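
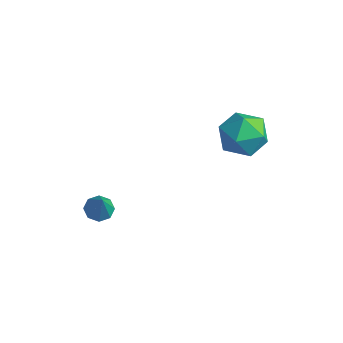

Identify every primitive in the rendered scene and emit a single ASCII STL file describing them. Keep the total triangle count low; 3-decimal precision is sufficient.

solid 
facet normal -0.436 0.217 -0.874
outer loop
vertex -2.08 -3.204 -4.157
vertex -2.525 -2.833 -3.843
vertex -1.933 -2.723 -4.111
endloop
endfacet
facet normal 0.952 -0.279 -0.123
outer loop
vertex -2.08 -3.204 -4.157
vertex -1.933 -2.723 -4.111
vertex -1.855 -3.167 -2.497
endloop
endfacet
facet normal -0.436 0.218 -0.873
outer loop
vertex -1.933 -2.723 -4.111
vertex -2.525 -2.833 -3.843
vertex -2.133 -2.306 -3.907
endloop
endfacet
facet normal 0.912 0.405 0.067
outer loop
vertex -1.933 -2.723 -4.111
vertex -2.133 -2.306 -3.907
vertex -1.855 -3.167 -2.497
endloop
endfacet
facet normal -0.435 0.218 -0.874
outer loop
vertex -2.133 -2.306 -3.907
vertex -2.525 -2.833 -3.843
vertex -2.563 -2.198 -3.666
endloop
endfacet
facet normal 0.430 0.806 0.407
outer loop
vertex -2.133 -2.306 -3.907
vertex -2.563 -2.198 -3.666
vertex -1.855 -3.167 -2.497
endloop
endfacet
facet normal -0.436 0.217 -0.873
outer loop
vertex -2.563 -2.198 -3.666
vertex -2.525 -2.833 -3.843
vertex -2.971 -2.462 -3.528
endloop
endfacet
facet normal -0.209 0.687 0.696
outer loop
vertex -2.563 -2.198 -3.666
vertex -2.971 -2.462 -3.528
vertex -1.855 -3.167 -2.497
endloop
endfacet
facet normal -0.436 0.217 -0.873
outer loop
vertex -2.971 -2.462 -3.528
vertex -2.525 -2.833 -3.843
vertex -3.118 -2.943 -3.574
endloop
endfacet
facet normal -0.632 0.120 0.766
outer loop
vertex -2.971 -2.462 -3.528
vertex -3.118 -2.943 -3.574
vertex -1.855 -3.167 -2.497
endloop
endfacet
facet normal -0.436 0.218 -0.873
outer loop
vertex -3.118 -2.943 -3.574
vertex -2.525 -2.833 -3.843
vertex -2.918 -3.359 -3.778
endloop
endfacet
facet normal -0.591 -0.566 0.575
outer loop
vertex -3.118 -2.943 -3.574
vertex -2.918 -3.359 -3.778
vertex -1.855 -3.167 -2.497
endloop
endfacet
facet normal -0.435 0.217 -0.874
outer loop
vertex -2.918 -3.359 -3.778
vertex -2.525 -2.833 -3.843
vertex -2.488 -3.468 -4.019
endloop
endfacet
facet normal -0.112 -0.965 0.237
outer loop
vertex -2.918 -3.359 -3.778
vertex -2.488 -3.468 -4.019
vertex -1.855 -3.167 -2.497
endloop
endfacet
facet normal -0.436 0.217 -0.874
outer loop
vertex -2.488 -3.468 -4.019
vertex -2.525 -2.833 -3.843
vertex -2.08 -3.204 -4.157
endloop
endfacet
facet normal 0.530 -0.846 -0.053
outer loop
vertex -2.488 -3.468 -4.019
vertex -2.08 -3.204 -4.157
vertex -1.855 -3.167 -2.497
endloop
endfacet
facet normal -0.263 0.496 0.827
outer loop
vertex 1.744 2.377 2.119
vertex 0.73 1.801 2.142
vertex 1.659 1.367 2.698
endloop
endfacet
facet normal 0.445 0.417 0.793
outer loop
vertex 1.744 2.377 2.119
vertex 1.659 1.367 2.698
vertex 2.604 1.59 2.05
endloop
endfacet
facet normal 0.671 0.717 0.186
outer loop
vertex 1.744 2.377 2.119
vertex 2.604 1.59 2.05
vertex 2.258 2.162 1.093
endloop
endfacet
facet normal 0.103 0.983 -0.154
outer loop
vertex 1.744 2.377 2.119
vertex 2.258 2.162 1.093
vertex 1.1 2.292 1.15
endloop
endfacet
facet normal -0.475 0.846 0.242
outer loop
vertex 1.744 2.377 2.119
vertex 1.1 2.292 1.15
vertex 0.73 1.801 2.142
endloop
endfacet
facet normal 0.587 -0.282 0.759
outer loop
vertex 2.604 1.59 2.05
vertex 1.659 1.367 2.698
vertex 2.12 0.528 2.03
endloop
endfacet
facet normal -0.559 -0.153 0.815
outer loop
vertex 1.659 1.367 2.698
vertex 0.73 1.801 2.142
vertex 0.962 0.658 2.087
endloop
endfacet
facet normal -0.901 0.413 -0.132
outer loop
vertex 0.73 1.801 2.142
vertex 1.1 2.292 1.15
vertex 0.616 1.23 1.13
endloop
endfacet
facet normal 0.033 0.634 -0.773
outer loop
vertex 1.1 2.292 1.15
vertex 2.258 2.162 1.093
vertex 1.561 1.453 0.482
endloop
endfacet
facet normal 0.953 0.204 -0.223
outer loop
vertex 2.258 2.162 1.093
vertex 2.604 1.59 2.05
vertex 2.49 1.019 1.038
endloop
endfacet
facet normal -0.103 -0.983 0.154
outer loop
vertex 1.476 0.443 1.061
vertex 2.12 0.528 2.03
vertex 0.962 0.658 2.087
endloop
endfacet
facet normal -0.671 -0.717 -0.186
outer loop
vertex 1.476 0.443 1.061
vertex 0.962 0.658 2.087
vertex 0.616 1.23 1.13
endloop
endfacet
facet normal -0.445 -0.417 -0.793
outer loop
vertex 1.476 0.443 1.061
vertex 0.616 1.23 1.13
vertex 1.561 1.453 0.482
endloop
endfacet
facet normal 0.263 -0.496 -0.827
outer loop
vertex 1.476 0.443 1.061
vertex 1.561 1.453 0.482
vertex 2.49 1.019 1.038
endloop
endfacet
facet normal 0.475 -0.846 -0.242
outer loop
vertex 1.476 0.443 1.061
vertex 2.49 1.019 1.038
vertex 2.12 0.528 2.03
endloop
endfacet
facet normal -0.033 -0.634 0.773
outer loop
vertex 0.962 0.658 2.087
vertex 2.12 0.528 2.03
vertex 1.659 1.367 2.698
endloop
endfacet
facet normal -0.953 -0.204 0.223
outer loop
vertex 0.616 1.23 1.13
vertex 0.962 0.658 2.087
vertex 0.73 1.801 2.142
endloop
endfacet
facet normal -0.587 0.282 -0.759
outer loop
vertex 1.561 1.453 0.482
vertex 0.616 1.23 1.13
vertex 1.1 2.292 1.15
endloop
endfacet
facet normal 0.559 0.153 -0.815
outer loop
vertex 2.49 1.019 1.038
vertex 1.561 1.453 0.482
vertex 2.258 2.162 1.093
endloop
endfacet
facet normal 0.901 -0.413 0.132
outer loop
vertex 2.12 0.528 2.03
vertex 2.49 1.019 1.038
vertex 2.604 1.59 2.05
endloop
endfacet

endsolid


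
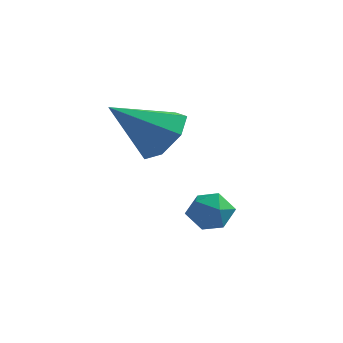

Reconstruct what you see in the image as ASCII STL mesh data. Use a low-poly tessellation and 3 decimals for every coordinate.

solid 
facet normal -0.968 0.253 0.005
outer loop
vertex -2.218 0.844 -2.262
vertex -2.378 0.228 -2.081
vertex -2.256 0.687 -1.62
endloop
endfacet
facet normal -0.557 0.813 0.166
outer loop
vertex -2.218 0.844 -2.262
vertex -2.256 0.687 -1.62
vertex -1.762 1.07 -1.838
endloop
endfacet
facet normal -0.107 0.921 -0.375
outer loop
vertex -2.218 0.844 -2.262
vertex -1.762 1.07 -1.838
vertex -1.579 0.848 -2.435
endloop
endfacet
facet normal -0.239 0.426 -0.873
outer loop
vertex -2.218 0.844 -2.262
vertex -1.579 0.848 -2.435
vertex -1.96 0.327 -2.585
endloop
endfacet
facet normal -0.771 0.013 -0.637
outer loop
vertex -2.218 0.844 -2.262
vertex -1.96 0.327 -2.585
vertex -2.378 0.228 -2.081
endloop
endfacet
facet normal -0.173 0.646 0.743
outer loop
vertex -1.762 1.07 -1.838
vertex -2.256 0.687 -1.62
vertex -1.64 0.593 -1.395
endloop
endfacet
facet normal -0.837 -0.261 0.481
outer loop
vertex -2.256 0.687 -1.62
vertex -2.378 0.228 -2.081
vertex -2.021 0.072 -1.545
endloop
endfacet
facet normal -0.518 -0.650 -0.557
outer loop
vertex -2.378 0.228 -2.081
vertex -1.96 0.327 -2.585
vertex -1.838 -0.15 -2.142
endloop
endfacet
facet normal 0.345 0.018 -0.938
outer loop
vertex -1.96 0.327 -2.585
vertex -1.579 0.848 -2.435
vertex -1.344 0.233 -2.36
endloop
endfacet
facet normal 0.558 0.819 -0.133
outer loop
vertex -1.579 0.848 -2.435
vertex -1.762 1.07 -1.838
vertex -1.222 0.692 -1.899
endloop
endfacet
facet normal 0.239 -0.426 0.873
outer loop
vertex -1.382 0.076 -1.718
vertex -1.64 0.593 -1.395
vertex -2.021 0.072 -1.545
endloop
endfacet
facet normal 0.107 -0.921 0.375
outer loop
vertex -1.382 0.076 -1.718
vertex -2.021 0.072 -1.545
vertex -1.838 -0.15 -2.142
endloop
endfacet
facet normal 0.557 -0.813 -0.166
outer loop
vertex -1.382 0.076 -1.718
vertex -1.838 -0.15 -2.142
vertex -1.344 0.233 -2.36
endloop
endfacet
facet normal 0.968 -0.253 -0.005
outer loop
vertex -1.382 0.076 -1.718
vertex -1.344 0.233 -2.36
vertex -1.222 0.692 -1.899
endloop
endfacet
facet normal 0.771 -0.013 0.637
outer loop
vertex -1.382 0.076 -1.718
vertex -1.222 0.692 -1.899
vertex -1.64 0.593 -1.395
endloop
endfacet
facet normal -0.345 -0.018 0.938
outer loop
vertex -2.021 0.072 -1.545
vertex -1.64 0.593 -1.395
vertex -2.256 0.687 -1.62
endloop
endfacet
facet normal -0.558 -0.819 0.133
outer loop
vertex -1.838 -0.15 -2.142
vertex -2.021 0.072 -1.545
vertex -2.378 0.228 -2.081
endloop
endfacet
facet normal 0.173 -0.646 -0.743
outer loop
vertex -1.344 0.233 -2.36
vertex -1.838 -0.15 -2.142
vertex -1.96 0.327 -2.585
endloop
endfacet
facet normal 0.837 0.261 -0.481
outer loop
vertex -1.222 0.692 -1.899
vertex -1.344 0.233 -2.36
vertex -1.579 0.848 -2.435
endloop
endfacet
facet normal 0.518 0.650 0.557
outer loop
vertex -1.64 0.593 -1.395
vertex -1.222 0.692 -1.899
vertex -1.762 1.07 -1.838
endloop
endfacet
facet normal 0.596 0.520 -0.612
outer loop
vertex -2.44 0.473 1.099
vertex -2.982 0.303 0.427
vertex -2.999 0.981 0.987
endloop
endfacet
facet normal 0.055 0.272 0.961
outer loop
vertex -2.44 0.473 1.099
vertex -2.999 0.981 0.987
vertex -4.018 -0.603 1.493
endloop
endfacet
facet normal 0.595 0.521 -0.612
outer loop
vertex -2.999 0.981 0.987
vertex -2.982 0.303 0.427
vertex -3.545 0.978 0.454
endloop
endfacet
facet normal -0.580 0.562 0.591
outer loop
vertex -2.999 0.981 0.987
vertex -3.545 0.978 0.454
vertex -4.018 -0.603 1.493
endloop
endfacet
facet normal 0.595 0.521 -0.612
outer loop
vertex -3.545 0.978 0.454
vertex -2.982 0.303 0.427
vertex -3.667 0.466 -0.1
endloop
endfacet
facet normal -0.963 0.266 -0.034
outer loop
vertex -3.545 0.978 0.454
vertex -3.667 0.466 -0.1
vertex -4.018 -0.603 1.493
endloop
endfacet
facet normal 0.595 0.520 -0.613
outer loop
vertex -3.667 0.466 -0.1
vertex -2.982 0.303 0.427
vertex -3.273 -0.169 -0.256
endloop
endfacet
facet normal -0.807 -0.392 -0.441
outer loop
vertex -3.667 0.466 -0.1
vertex -3.273 -0.169 -0.256
vertex -4.018 -0.603 1.493
endloop
endfacet
facet normal 0.595 0.520 -0.613
outer loop
vertex -3.273 -0.169 -0.256
vertex -2.982 0.303 0.427
vertex -2.66 -0.449 0.102
endloop
endfacet
facet normal -0.229 -0.917 -0.325
outer loop
vertex -3.273 -0.169 -0.256
vertex -2.66 -0.449 0.102
vertex -4.018 -0.603 1.493
endloop
endfacet
facet normal 0.595 0.520 -0.613
outer loop
vertex -2.66 -0.449 0.102
vertex -2.982 0.303 0.427
vertex -2.289 -0.163 0.705
endloop
endfacet
facet normal 0.336 -0.914 0.227
outer loop
vertex -2.66 -0.449 0.102
vertex -2.289 -0.163 0.705
vertex -4.018 -0.603 1.493
endloop
endfacet
facet normal 0.595 0.520 -0.612
outer loop
vertex -2.289 -0.163 0.705
vertex -2.982 0.303 0.427
vertex -2.44 0.473 1.099
endloop
endfacet
facet normal 0.462 -0.385 0.799
outer loop
vertex -2.289 -0.163 0.705
vertex -2.44 0.473 1.099
vertex -4.018 -0.603 1.493
endloop
endfacet

endsolid


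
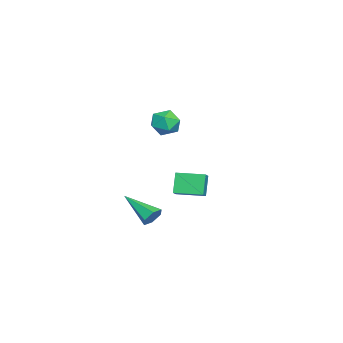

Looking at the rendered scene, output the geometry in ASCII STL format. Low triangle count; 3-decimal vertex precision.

solid 
facet normal -0.272 0.956 -0.109
outer loop
vertex -2.753 -0.735 3.27
vertex -3.381 -0.844 3.882
vertex -2.57 -0.586 4.121
endloop
endfacet
facet normal 0.424 0.872 -0.244
outer loop
vertex -2.753 -0.735 3.27
vertex -2.57 -0.586 4.121
vertex -1.987 -1.012 3.611
endloop
endfacet
facet normal 0.490 0.400 -0.775
outer loop
vertex -2.753 -0.735 3.27
vertex -1.987 -1.012 3.611
vertex -2.438 -1.532 3.058
endloop
endfacet
facet normal -0.164 0.192 -0.967
outer loop
vertex -2.753 -0.735 3.27
vertex -2.438 -1.532 3.058
vertex -3.299 -1.428 3.225
endloop
endfacet
facet normal -0.635 0.536 -0.556
outer loop
vertex -2.753 -0.735 3.27
vertex -3.299 -1.428 3.225
vertex -3.381 -0.844 3.882
endloop
endfacet
facet normal 0.730 0.594 0.338
outer loop
vertex -1.987 -1.012 3.611
vertex -2.57 -0.586 4.121
vertex -2.141 -1.292 4.435
endloop
endfacet
facet normal -0.396 0.730 0.557
outer loop
vertex -2.57 -0.586 4.121
vertex -3.381 -0.844 3.882
vertex -3.002 -1.188 4.602
endloop
endfacet
facet normal -0.985 0.050 -0.167
outer loop
vertex -3.381 -0.844 3.882
vertex -3.299 -1.428 3.225
vertex -3.453 -1.708 4.049
endloop
endfacet
facet normal -0.223 -0.506 -0.833
outer loop
vertex -3.299 -1.428 3.225
vertex -2.438 -1.532 3.058
vertex -2.87 -2.134 3.539
endloop
endfacet
facet normal 0.836 -0.170 -0.522
outer loop
vertex -2.438 -1.532 3.058
vertex -1.987 -1.012 3.611
vertex -2.059 -1.876 3.778
endloop
endfacet
facet normal 0.164 -0.192 0.967
outer loop
vertex -2.687 -1.985 4.39
vertex -2.141 -1.292 4.435
vertex -3.002 -1.188 4.602
endloop
endfacet
facet normal -0.490 -0.400 0.775
outer loop
vertex -2.687 -1.985 4.39
vertex -3.002 -1.188 4.602
vertex -3.453 -1.708 4.049
endloop
endfacet
facet normal -0.424 -0.872 0.244
outer loop
vertex -2.687 -1.985 4.39
vertex -3.453 -1.708 4.049
vertex -2.87 -2.134 3.539
endloop
endfacet
facet normal 0.272 -0.956 0.109
outer loop
vertex -2.687 -1.985 4.39
vertex -2.87 -2.134 3.539
vertex -2.059 -1.876 3.778
endloop
endfacet
facet normal 0.635 -0.536 0.556
outer loop
vertex -2.687 -1.985 4.39
vertex -2.059 -1.876 3.778
vertex -2.141 -1.292 4.435
endloop
endfacet
facet normal 0.223 0.506 0.833
outer loop
vertex -3.002 -1.188 4.602
vertex -2.141 -1.292 4.435
vertex -2.57 -0.586 4.121
endloop
endfacet
facet normal -0.836 0.170 0.522
outer loop
vertex -3.453 -1.708 4.049
vertex -3.002 -1.188 4.602
vertex -3.381 -0.844 3.882
endloop
endfacet
facet normal -0.730 -0.594 -0.338
outer loop
vertex -2.87 -2.134 3.539
vertex -3.453 -1.708 4.049
vertex -3.299 -1.428 3.225
endloop
endfacet
facet normal 0.396 -0.730 -0.557
outer loop
vertex -2.059 -1.876 3.778
vertex -2.87 -2.134 3.539
vertex -2.438 -1.532 3.058
endloop
endfacet
facet normal 0.985 -0.050 0.167
outer loop
vertex -2.141 -1.292 4.435
vertex -2.059 -1.876 3.778
vertex -1.987 -1.012 3.611
endloop
endfacet
facet normal -0.871 -0.036 -0.491
outer loop
vertex 2.727 0.541 2.773
vertex 2.671 1.95 2.77
vertex 3.315 0.561 1.728
endloop
endfacet
facet normal 0.039 -0.999 0.003
outer loop
vertex 4.029 0.59 2.13
vertex 2.727 0.541 2.773
vertex 3.315 0.561 1.728
endloop
endfacet
facet normal -0.871 -0.035 -0.491
outer loop
vertex 3.315 0.561 1.728
vertex 2.671 1.95 2.77
vertex 3.26 1.97 1.724
endloop
endfacet
facet normal 0.490 0.017 -0.872
outer loop
vertex 3.26 1.97 1.724
vertex 4.029 0.59 2.13
vertex 3.315 0.561 1.728
endloop
endfacet
facet normal -0.490 -0.018 0.872
outer loop
vertex 2.727 0.541 2.773
vertex 3.385 1.979 3.172
vertex 2.671 1.95 2.77
endloop
endfacet
facet normal 0.039 -0.999 0.003
outer loop
vertex 3.44 0.57 3.176
vertex 2.727 0.541 2.773
vertex 4.029 0.59 2.13
endloop
endfacet
facet normal -0.491 -0.017 0.871
outer loop
vertex 3.44 0.57 3.176
vertex 3.385 1.979 3.172
vertex 2.727 0.541 2.773
endloop
endfacet
facet normal -0.039 0.999 -0.003
outer loop
vertex 2.671 1.95 2.77
vertex 3.385 1.979 3.172
vertex 3.26 1.97 1.724
endloop
endfacet
facet normal 0.491 0.018 -0.871
outer loop
vertex 3.973 1.999 2.127
vertex 4.029 0.59 2.13
vertex 3.26 1.97 1.724
endloop
endfacet
facet normal -0.039 0.999 -0.003
outer loop
vertex 3.26 1.97 1.724
vertex 3.385 1.979 3.172
vertex 3.973 1.999 2.127
endloop
endfacet
facet normal 0.871 0.036 0.491
outer loop
vertex 3.973 1.999 2.127
vertex 3.44 0.57 3.176
vertex 4.029 0.59 2.13
endloop
endfacet
facet normal 0.871 0.035 0.491
outer loop
vertex 3.385 1.979 3.172
vertex 3.44 0.57 3.176
vertex 3.973 1.999 2.127
endloop
endfacet
facet normal 0.387 0.799 -0.461
outer loop
vertex 4.231 -0.732 -0.014
vertex 4.017 -0.372 0.43
vertex 4.574 -0.615 0.476
endloop
endfacet
facet normal 0.604 -0.760 -0.241
outer loop
vertex 4.231 -0.732 -0.014
vertex 4.574 -0.615 0.476
vertex 3.263 -1.928 1.33
endloop
endfacet
facet normal 0.386 0.798 -0.462
outer loop
vertex 4.574 -0.615 0.476
vertex 4.017 -0.372 0.43
vertex 4.361 -0.255 0.92
endloop
endfacet
facet normal 0.723 -0.325 0.610
outer loop
vertex 4.574 -0.615 0.476
vertex 4.361 -0.255 0.92
vertex 3.263 -1.928 1.33
endloop
endfacet
facet normal 0.387 0.798 -0.462
outer loop
vertex 4.361 -0.255 0.92
vertex 4.017 -0.372 0.43
vertex 3.803 -0.012 0.873
endloop
endfacet
facet normal 0.017 0.227 0.974
outer loop
vertex 4.361 -0.255 0.92
vertex 3.803 -0.012 0.873
vertex 3.263 -1.928 1.33
endloop
endfacet
facet normal 0.387 0.798 -0.462
outer loop
vertex 3.803 -0.012 0.873
vertex 4.017 -0.372 0.43
vertex 3.459 -0.129 0.383
endloop
endfacet
facet normal -0.805 0.342 0.484
outer loop
vertex 3.803 -0.012 0.873
vertex 3.459 -0.129 0.383
vertex 3.263 -1.928 1.33
endloop
endfacet
facet normal 0.387 0.798 -0.462
outer loop
vertex 3.459 -0.129 0.383
vertex 4.017 -0.372 0.43
vertex 3.673 -0.489 -0.06
endloop
endfacet
facet normal -0.924 -0.094 -0.370
outer loop
vertex 3.459 -0.129 0.383
vertex 3.673 -0.489 -0.06
vertex 3.263 -1.928 1.33
endloop
endfacet
facet normal 0.386 0.799 -0.462
outer loop
vertex 3.673 -0.489 -0.06
vertex 4.017 -0.372 0.43
vertex 4.231 -0.732 -0.014
endloop
endfacet
facet normal -0.220 -0.644 -0.732
outer loop
vertex 3.673 -0.489 -0.06
vertex 4.231 -0.732 -0.014
vertex 3.263 -1.928 1.33
endloop
endfacet

endsolid


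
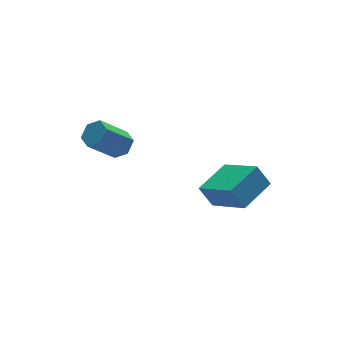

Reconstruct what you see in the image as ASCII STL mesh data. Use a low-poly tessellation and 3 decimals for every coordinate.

solid 
facet normal -0.911 -0.363 -0.194
outer loop
vertex 1.483 -4.15 -0.61
vertex 1.006 -2.359 -1.719
vertex 1.872 -4.627 -1.546
endloop
endfacet
facet normal 0.221 -0.829 0.514
outer loop
vertex 3.494 -3.981 -1.201
vertex 1.483 -4.15 -0.61
vertex 1.872 -4.627 -1.546
endloop
endfacet
facet normal -0.911 -0.363 -0.194
outer loop
vertex 1.872 -4.627 -1.546
vertex 1.006 -2.359 -1.719
vertex 1.395 -2.836 -2.655
endloop
endfacet
facet normal 0.347 -0.425 -0.836
outer loop
vertex 1.395 -2.836 -2.655
vertex 3.494 -3.981 -1.201
vertex 1.872 -4.627 -1.546
endloop
endfacet
facet normal -0.347 0.425 0.836
outer loop
vertex 1.483 -4.15 -0.61
vertex 2.628 -1.713 -1.374
vertex 1.006 -2.359 -1.719
endloop
endfacet
facet normal 0.221 -0.829 0.514
outer loop
vertex 3.105 -3.504 -0.265
vertex 1.483 -4.15 -0.61
vertex 3.494 -3.981 -1.201
endloop
endfacet
facet normal -0.347 0.425 0.836
outer loop
vertex 3.105 -3.504 -0.265
vertex 2.628 -1.713 -1.374
vertex 1.483 -4.15 -0.61
endloop
endfacet
facet normal -0.221 0.829 -0.514
outer loop
vertex 1.006 -2.359 -1.719
vertex 2.628 -1.713 -1.374
vertex 1.395 -2.836 -2.655
endloop
endfacet
facet normal 0.347 -0.425 -0.836
outer loop
vertex 3.017 -2.19 -2.31
vertex 3.494 -3.981 -1.201
vertex 1.395 -2.836 -2.655
endloop
endfacet
facet normal -0.221 0.829 -0.514
outer loop
vertex 1.395 -2.836 -2.655
vertex 2.628 -1.713 -1.374
vertex 3.017 -2.19 -2.31
endloop
endfacet
facet normal 0.911 0.363 0.194
outer loop
vertex 3.017 -2.19 -2.31
vertex 3.105 -3.504 -0.265
vertex 3.494 -3.981 -1.201
endloop
endfacet
facet normal 0.911 0.363 0.194
outer loop
vertex 2.628 -1.713 -1.374
vertex 3.105 -3.504 -0.265
vertex 3.017 -2.19 -2.31
endloop
endfacet
facet normal 0.696 -0.036 -0.717
outer loop
vertex -0.145 1.216 -0.845
vertex -0.56 1.608 -1.268
vertex -0.096 1.924 -0.833
endloop
endfacet
facet normal 0.714 -0.061 0.697
outer loop
vertex -0.145 1.216 -0.845
vertex -0.096 1.924 -0.833
vertex -1.385 1.281 0.431
endloop
endfacet
facet normal 0.714 -0.060 0.698
outer loop
vertex -1.385 1.281 0.431
vertex -0.096 1.924 -0.833
vertex -1.336 1.989 0.442
endloop
endfacet
facet normal -0.696 0.037 0.717
outer loop
vertex -1.385 1.281 0.431
vertex -1.336 1.989 0.442
vertex -1.8 1.672 0.008
endloop
endfacet
facet normal 0.696 -0.036 -0.717
outer loop
vertex -0.096 1.924 -0.833
vertex -0.56 1.608 -1.268
vertex -0.511 2.316 -1.256
endloop
endfacet
facet normal 0.417 0.833 0.363
outer loop
vertex -0.096 1.924 -0.833
vertex -0.511 2.316 -1.256
vertex -1.336 1.989 0.442
endloop
endfacet
facet normal 0.417 0.833 0.363
outer loop
vertex -1.336 1.989 0.442
vertex -0.511 2.316 -1.256
vertex -1.751 2.381 0.02
endloop
endfacet
facet normal -0.696 0.036 0.717
outer loop
vertex -1.336 1.989 0.442
vertex -1.751 2.381 0.02
vertex -1.8 1.672 0.008
endloop
endfacet
facet normal 0.696 -0.036 -0.717
outer loop
vertex -0.511 2.316 -1.256
vertex -0.56 1.608 -1.268
vertex -0.975 1.999 -1.691
endloop
endfacet
facet normal -0.297 0.894 -0.335
outer loop
vertex -0.511 2.316 -1.256
vertex -0.975 1.999 -1.691
vertex -1.751 2.381 0.02
endloop
endfacet
facet normal -0.297 0.894 -0.335
outer loop
vertex -1.751 2.381 0.02
vertex -0.975 1.999 -1.691
vertex -2.215 2.064 -0.415
endloop
endfacet
facet normal -0.696 0.036 0.717
outer loop
vertex -1.751 2.381 0.02
vertex -2.215 2.064 -0.415
vertex -1.8 1.672 0.008
endloop
endfacet
facet normal 0.696 -0.037 -0.717
outer loop
vertex -0.975 1.999 -1.691
vertex -0.56 1.608 -1.268
vertex -1.024 1.291 -1.702
endloop
endfacet
facet normal -0.714 0.060 -0.697
outer loop
vertex -0.975 1.999 -1.691
vertex -1.024 1.291 -1.702
vertex -2.215 2.064 -0.415
endloop
endfacet
facet normal -0.714 0.061 -0.697
outer loop
vertex -2.215 2.064 -0.415
vertex -1.024 1.291 -1.702
vertex -2.264 1.356 -0.427
endloop
endfacet
facet normal -0.696 0.036 0.717
outer loop
vertex -2.215 2.064 -0.415
vertex -2.264 1.356 -0.427
vertex -1.8 1.672 0.008
endloop
endfacet
facet normal 0.696 -0.036 -0.717
outer loop
vertex -1.024 1.291 -1.702
vertex -0.56 1.608 -1.268
vertex -0.609 0.899 -1.28
endloop
endfacet
facet normal -0.417 -0.833 -0.363
outer loop
vertex -1.024 1.291 -1.702
vertex -0.609 0.899 -1.28
vertex -2.264 1.356 -0.427
endloop
endfacet
facet normal -0.417 -0.833 -0.363
outer loop
vertex -2.264 1.356 -0.427
vertex -0.609 0.899 -1.28
vertex -1.849 0.964 -0.004
endloop
endfacet
facet normal -0.696 0.036 0.717
outer loop
vertex -2.264 1.356 -0.427
vertex -1.849 0.964 -0.004
vertex -1.8 1.672 0.008
endloop
endfacet
facet normal 0.696 -0.036 -0.717
outer loop
vertex -0.609 0.899 -1.28
vertex -0.56 1.608 -1.268
vertex -0.145 1.216 -0.845
endloop
endfacet
facet normal 0.297 -0.894 0.335
outer loop
vertex -0.609 0.899 -1.28
vertex -0.145 1.216 -0.845
vertex -1.849 0.964 -0.004
endloop
endfacet
facet normal 0.297 -0.894 0.335
outer loop
vertex -1.849 0.964 -0.004
vertex -0.145 1.216 -0.845
vertex -1.385 1.281 0.431
endloop
endfacet
facet normal -0.696 0.036 0.717
outer loop
vertex -1.849 0.964 -0.004
vertex -1.385 1.281 0.431
vertex -1.8 1.672 0.008
endloop
endfacet

endsolid


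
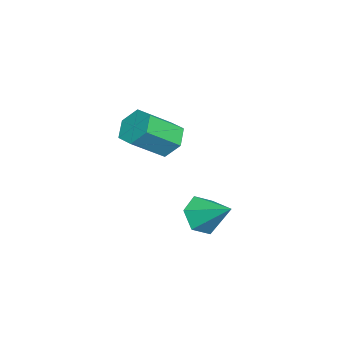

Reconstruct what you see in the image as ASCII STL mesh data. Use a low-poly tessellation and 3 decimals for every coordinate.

solid 
facet normal -0.417 -0.729 -0.543
outer loop
vertex 1.738 -1.545 -0.235
vertex 1.216 -0.842 -0.777
vertex 2.15 -1.144 -1.089
endloop
endfacet
facet normal 0.916 -0.180 0.358
outer loop
vertex 1.738 -1.545 -0.235
vertex 2.15 -1.144 -1.089
vertex 1.964 0.462 0.197
endloop
endfacet
facet normal -0.417 -0.728 -0.544
outer loop
vertex 2.15 -1.144 -1.089
vertex 1.216 -0.842 -0.777
vertex 1.629 -0.44 -1.631
endloop
endfacet
facet normal 0.862 0.374 -0.343
outer loop
vertex 2.15 -1.144 -1.089
vertex 1.629 -0.44 -1.631
vertex 1.964 0.462 0.197
endloop
endfacet
facet normal -0.417 -0.728 -0.544
outer loop
vertex 1.629 -0.44 -1.631
vertex 1.216 -0.842 -0.777
vertex 0.695 -0.138 -1.319
endloop
endfacet
facet normal 0.131 0.879 -0.458
outer loop
vertex 1.629 -0.44 -1.631
vertex 0.695 -0.138 -1.319
vertex 1.964 0.462 0.197
endloop
endfacet
facet normal -0.418 -0.728 -0.544
outer loop
vertex 0.695 -0.138 -1.319
vertex 1.216 -0.842 -0.777
vertex 0.283 -0.54 -0.464
endloop
endfacet
facet normal -0.544 0.829 0.128
outer loop
vertex 0.695 -0.138 -1.319
vertex 0.283 -0.54 -0.464
vertex 1.964 0.462 0.197
endloop
endfacet
facet normal -0.418 -0.728 -0.543
outer loop
vertex 0.283 -0.54 -0.464
vertex 1.216 -0.842 -0.777
vertex 0.804 -1.243 0.077
endloop
endfacet
facet normal -0.489 0.275 0.828
outer loop
vertex 0.283 -0.54 -0.464
vertex 0.804 -1.243 0.077
vertex 1.964 0.462 0.197
endloop
endfacet
facet normal -0.417 -0.729 -0.543
outer loop
vertex 0.804 -1.243 0.077
vertex 1.216 -0.842 -0.777
vertex 1.738 -1.545 -0.235
endloop
endfacet
facet normal 0.241 -0.230 0.943
outer loop
vertex 0.804 -1.243 0.077
vertex 1.738 -1.545 -0.235
vertex 1.964 0.462 0.197
endloop
endfacet
facet normal -0.485 0.630 -0.606
outer loop
vertex -3.443 -2.47 0.594
vertex -4.199 -3.148 0.494
vertex -4.232 -2.455 1.241
endloop
endfacet
facet normal 0.409 0.776 0.481
outer loop
vertex -3.443 -2.47 0.594
vertex -4.232 -2.455 1.241
vertex -2.425 -3.795 1.867
endloop
endfacet
facet normal 0.409 0.776 0.480
outer loop
vertex -2.425 -3.795 1.867
vertex -4.232 -2.455 1.241
vertex -3.214 -3.779 2.514
endloop
endfacet
facet normal 0.484 -0.631 0.606
outer loop
vertex -2.425 -3.795 1.867
vertex -3.214 -3.779 2.514
vertex -3.181 -4.472 1.766
endloop
endfacet
facet normal -0.484 0.631 -0.606
outer loop
vertex -4.232 -2.455 1.241
vertex -4.199 -3.148 0.494
vertex -4.987 -3.132 1.14
endloop
endfacet
facet normal -0.465 0.401 0.789
outer loop
vertex -4.232 -2.455 1.241
vertex -4.987 -3.132 1.14
vertex -3.214 -3.779 2.514
endloop
endfacet
facet normal -0.465 0.401 0.789
outer loop
vertex -3.214 -3.779 2.514
vertex -4.987 -3.132 1.14
vertex -3.97 -4.457 2.413
endloop
endfacet
facet normal 0.485 -0.631 0.606
outer loop
vertex -3.214 -3.779 2.514
vertex -3.97 -4.457 2.413
vertex -3.181 -4.472 1.766
endloop
endfacet
facet normal -0.484 0.631 -0.606
outer loop
vertex -4.987 -3.132 1.14
vertex -4.199 -3.148 0.494
vertex -4.955 -3.825 0.393
endloop
endfacet
facet normal -0.874 -0.374 0.309
outer loop
vertex -4.987 -3.132 1.14
vertex -4.955 -3.825 0.393
vertex -3.97 -4.457 2.413
endloop
endfacet
facet normal -0.874 -0.375 0.309
outer loop
vertex -3.97 -4.457 2.413
vertex -4.955 -3.825 0.393
vertex -3.937 -5.15 1.666
endloop
endfacet
facet normal 0.485 -0.630 0.606
outer loop
vertex -3.97 -4.457 2.413
vertex -3.937 -5.15 1.666
vertex -3.181 -4.472 1.766
endloop
endfacet
facet normal -0.484 0.631 -0.606
outer loop
vertex -4.955 -3.825 0.393
vertex -4.199 -3.148 0.494
vertex -4.166 -3.841 -0.254
endloop
endfacet
facet normal -0.409 -0.776 -0.480
outer loop
vertex -4.955 -3.825 0.393
vertex -4.166 -3.841 -0.254
vertex -3.937 -5.15 1.666
endloop
endfacet
facet normal -0.409 -0.776 -0.480
outer loop
vertex -3.937 -5.15 1.666
vertex -4.166 -3.841 -0.254
vertex -3.148 -5.165 1.019
endloop
endfacet
facet normal 0.485 -0.630 0.606
outer loop
vertex -3.937 -5.15 1.666
vertex -3.148 -5.165 1.019
vertex -3.181 -4.472 1.766
endloop
endfacet
facet normal -0.485 0.631 -0.606
outer loop
vertex -4.166 -3.841 -0.254
vertex -4.199 -3.148 0.494
vertex -3.41 -3.163 -0.153
endloop
endfacet
facet normal 0.465 -0.401 -0.789
outer loop
vertex -4.166 -3.841 -0.254
vertex -3.41 -3.163 -0.153
vertex -3.148 -5.165 1.019
endloop
endfacet
facet normal 0.465 -0.401 -0.789
outer loop
vertex -3.148 -5.165 1.019
vertex -3.41 -3.163 -0.153
vertex -2.393 -4.488 1.12
endloop
endfacet
facet normal 0.484 -0.631 0.606
outer loop
vertex -3.148 -5.165 1.019
vertex -2.393 -4.488 1.12
vertex -3.181 -4.472 1.766
endloop
endfacet
facet normal -0.485 0.630 -0.606
outer loop
vertex -3.41 -3.163 -0.153
vertex -4.199 -3.148 0.494
vertex -3.443 -2.47 0.594
endloop
endfacet
facet normal 0.874 0.374 -0.309
outer loop
vertex -3.41 -3.163 -0.153
vertex -3.443 -2.47 0.594
vertex -2.393 -4.488 1.12
endloop
endfacet
facet normal 0.874 0.374 -0.310
outer loop
vertex -2.393 -4.488 1.12
vertex -3.443 -2.47 0.594
vertex -2.425 -3.795 1.867
endloop
endfacet
facet normal 0.484 -0.631 0.606
outer loop
vertex -2.393 -4.488 1.12
vertex -2.425 -3.795 1.867
vertex -3.181 -4.472 1.766
endloop
endfacet

endsolid


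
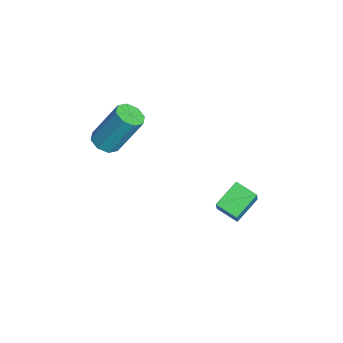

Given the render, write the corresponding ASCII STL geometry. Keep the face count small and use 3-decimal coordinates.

solid 
facet normal -0.084 -0.489 -0.868
outer loop
vertex 2.918 -1.701 -0.437
vertex 2.306 -1.796 -0.324
vertex 2.641 -1.346 -0.61
endloop
endfacet
facet normal 0.814 0.468 -0.343
outer loop
vertex 2.918 -1.701 -0.437
vertex 2.641 -1.346 -0.61
vertex 3.086 -0.728 1.291
endloop
endfacet
facet normal 0.814 0.468 -0.343
outer loop
vertex 3.086 -0.728 1.291
vertex 2.641 -1.346 -0.61
vertex 2.809 -0.373 1.118
endloop
endfacet
facet normal 0.084 0.489 0.868
outer loop
vertex 3.086 -0.728 1.291
vertex 2.809 -0.373 1.118
vertex 2.474 -0.824 1.404
endloop
endfacet
facet normal -0.085 -0.489 -0.868
outer loop
vertex 2.641 -1.346 -0.61
vertex 2.306 -1.796 -0.324
vertex 2.167 -1.255 -0.615
endloop
endfacet
facet normal 0.169 0.852 -0.496
outer loop
vertex 2.641 -1.346 -0.61
vertex 2.167 -1.255 -0.615
vertex 2.809 -0.373 1.118
endloop
endfacet
facet normal 0.167 0.852 -0.496
outer loop
vertex 2.809 -0.373 1.118
vertex 2.167 -1.255 -0.615
vertex 2.336 -0.283 1.113
endloop
endfacet
facet normal 0.084 0.489 0.869
outer loop
vertex 2.809 -0.373 1.118
vertex 2.336 -0.283 1.113
vertex 2.474 -0.824 1.404
endloop
endfacet
facet normal -0.084 -0.489 -0.868
outer loop
vertex 2.167 -1.255 -0.615
vertex 2.306 -1.796 -0.324
vertex 1.775 -1.481 -0.45
endloop
endfacet
facet normal -0.575 0.736 -0.358
outer loop
vertex 2.167 -1.255 -0.615
vertex 1.775 -1.481 -0.45
vertex 2.336 -0.283 1.113
endloop
endfacet
facet normal -0.574 0.736 -0.358
outer loop
vertex 2.336 -0.283 1.113
vertex 1.775 -1.481 -0.45
vertex 1.943 -0.509 1.278
endloop
endfacet
facet normal 0.084 0.489 0.869
outer loop
vertex 2.336 -0.283 1.113
vertex 1.943 -0.509 1.278
vertex 2.474 -0.824 1.404
endloop
endfacet
facet normal -0.084 -0.489 -0.869
outer loop
vertex 1.775 -1.481 -0.45
vertex 2.306 -1.796 -0.324
vertex 1.694 -1.892 -0.211
endloop
endfacet
facet normal -0.982 0.188 -0.010
outer loop
vertex 1.775 -1.481 -0.45
vertex 1.694 -1.892 -0.211
vertex 1.943 -0.509 1.278
endloop
endfacet
facet normal -0.982 0.188 -0.010
outer loop
vertex 1.943 -0.509 1.278
vertex 1.694 -1.892 -0.211
vertex 1.862 -0.919 1.517
endloop
endfacet
facet normal 0.084 0.489 0.868
outer loop
vertex 1.943 -0.509 1.278
vertex 1.862 -0.919 1.517
vertex 2.474 -0.824 1.404
endloop
endfacet
facet normal -0.084 -0.489 -0.868
outer loop
vertex 1.694 -1.892 -0.211
vertex 2.306 -1.796 -0.324
vertex 1.971 -2.247 -0.038
endloop
endfacet
facet normal -0.814 -0.468 0.343
outer loop
vertex 1.694 -1.892 -0.211
vertex 1.971 -2.247 -0.038
vertex 1.862 -0.919 1.517
endloop
endfacet
facet normal -0.814 -0.468 0.343
outer loop
vertex 1.862 -0.919 1.517
vertex 1.971 -2.247 -0.038
vertex 2.139 -1.274 1.69
endloop
endfacet
facet normal 0.084 0.489 0.868
outer loop
vertex 1.862 -0.919 1.517
vertex 2.139 -1.274 1.69
vertex 2.474 -0.824 1.404
endloop
endfacet
facet normal -0.084 -0.489 -0.869
outer loop
vertex 1.971 -2.247 -0.038
vertex 2.306 -1.796 -0.324
vertex 2.444 -2.337 -0.033
endloop
endfacet
facet normal -0.167 -0.852 0.496
outer loop
vertex 1.971 -2.247 -0.038
vertex 2.444 -2.337 -0.033
vertex 2.139 -1.274 1.69
endloop
endfacet
facet normal -0.169 -0.852 0.496
outer loop
vertex 2.139 -1.274 1.69
vertex 2.444 -2.337 -0.033
vertex 2.613 -1.365 1.695
endloop
endfacet
facet normal 0.085 0.489 0.868
outer loop
vertex 2.139 -1.274 1.69
vertex 2.613 -1.365 1.695
vertex 2.474 -0.824 1.404
endloop
endfacet
facet normal -0.084 -0.489 -0.869
outer loop
vertex 2.444 -2.337 -0.033
vertex 2.306 -1.796 -0.324
vertex 2.837 -2.111 -0.198
endloop
endfacet
facet normal 0.574 -0.736 0.358
outer loop
vertex 2.444 -2.337 -0.033
vertex 2.837 -2.111 -0.198
vertex 2.613 -1.365 1.695
endloop
endfacet
facet normal 0.575 -0.736 0.358
outer loop
vertex 2.613 -1.365 1.695
vertex 2.837 -2.111 -0.198
vertex 3.005 -1.139 1.53
endloop
endfacet
facet normal 0.084 0.489 0.868
outer loop
vertex 2.613 -1.365 1.695
vertex 3.005 -1.139 1.53
vertex 2.474 -0.824 1.404
endloop
endfacet
facet normal -0.084 -0.489 -0.868
outer loop
vertex 2.837 -2.111 -0.198
vertex 2.306 -1.796 -0.324
vertex 2.918 -1.701 -0.437
endloop
endfacet
facet normal 0.982 -0.188 0.010
outer loop
vertex 2.837 -2.111 -0.198
vertex 2.918 -1.701 -0.437
vertex 3.005 -1.139 1.53
endloop
endfacet
facet normal 0.982 -0.188 0.010
outer loop
vertex 3.005 -1.139 1.53
vertex 2.918 -1.701 -0.437
vertex 3.086 -0.728 1.291
endloop
endfacet
facet normal 0.084 0.489 0.869
outer loop
vertex 3.005 -1.139 1.53
vertex 3.086 -0.728 1.291
vertex 2.474 -0.824 1.404
endloop
endfacet
facet normal -0.585 -0.742 0.328
outer loop
vertex 3.714 2.29 -3.218
vertex 2.982 3.145 -2.587
vertex 2.96 2.42 -4.269
endloop
endfacet
facet normal 0.568 -0.662 -0.489
outer loop
vertex 3.538 3.155 -4.593
vertex 3.714 2.29 -3.218
vertex 2.96 2.42 -4.269
endloop
endfacet
facet normal -0.585 -0.742 0.328
outer loop
vertex 2.96 2.42 -4.269
vertex 2.982 3.145 -2.587
vertex 2.228 3.275 -3.638
endloop
endfacet
facet normal -0.580 0.100 -0.808
outer loop
vertex 2.228 3.275 -3.638
vertex 3.538 3.155 -4.593
vertex 2.96 2.42 -4.269
endloop
endfacet
facet normal 0.580 -0.100 0.808
outer loop
vertex 3.714 2.29 -3.218
vertex 3.56 3.88 -2.911
vertex 2.982 3.145 -2.587
endloop
endfacet
facet normal 0.568 -0.662 -0.489
outer loop
vertex 4.292 3.025 -3.542
vertex 3.714 2.29 -3.218
vertex 3.538 3.155 -4.593
endloop
endfacet
facet normal 0.580 -0.100 0.808
outer loop
vertex 4.292 3.025 -3.542
vertex 3.56 3.88 -2.911
vertex 3.714 2.29 -3.218
endloop
endfacet
facet normal -0.568 0.662 0.489
outer loop
vertex 2.982 3.145 -2.587
vertex 3.56 3.88 -2.911
vertex 2.228 3.275 -3.638
endloop
endfacet
facet normal -0.580 0.100 -0.808
outer loop
vertex 2.806 4.01 -3.962
vertex 3.538 3.155 -4.593
vertex 2.228 3.275 -3.638
endloop
endfacet
facet normal -0.568 0.662 0.489
outer loop
vertex 2.228 3.275 -3.638
vertex 3.56 3.88 -2.911
vertex 2.806 4.01 -3.962
endloop
endfacet
facet normal 0.585 0.742 -0.328
outer loop
vertex 2.806 4.01 -3.962
vertex 4.292 3.025 -3.542
vertex 3.538 3.155 -4.593
endloop
endfacet
facet normal 0.585 0.742 -0.328
outer loop
vertex 3.56 3.88 -2.911
vertex 4.292 3.025 -3.542
vertex 2.806 4.01 -3.962
endloop
endfacet

endsolid


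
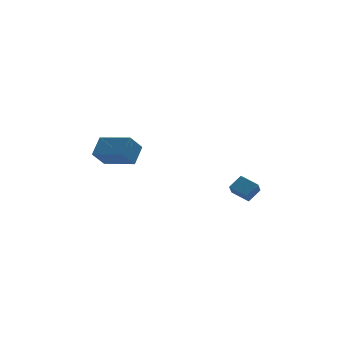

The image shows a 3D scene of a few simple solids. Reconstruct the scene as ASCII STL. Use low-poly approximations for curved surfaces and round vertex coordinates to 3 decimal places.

solid 
facet normal -0.582 -0.335 0.742
outer loop
vertex -3.055 3.066 3.964
vertex -4.487 4.58 3.524
vertex -3.71 2.181 3.051
endloop
endfacet
facet normal 0.672 -0.711 0.207
outer loop
vertex -2.913 2.64 2.036
vertex -3.055 3.066 3.964
vertex -3.71 2.181 3.051
endloop
endfacet
facet normal -0.582 -0.335 0.741
outer loop
vertex -3.71 2.181 3.051
vertex -4.487 4.58 3.524
vertex -5.142 3.696 2.611
endloop
endfacet
facet normal -0.458 -0.618 -0.639
outer loop
vertex -5.142 3.696 2.611
vertex -2.913 2.64 2.036
vertex -3.71 2.181 3.051
endloop
endfacet
facet normal 0.458 0.618 0.639
outer loop
vertex -3.055 3.066 3.964
vertex -3.69 5.039 2.509
vertex -4.487 4.58 3.524
endloop
endfacet
facet normal 0.672 -0.711 0.207
outer loop
vertex -2.258 3.524 2.949
vertex -3.055 3.066 3.964
vertex -2.913 2.64 2.036
endloop
endfacet
facet normal 0.458 0.618 0.639
outer loop
vertex -2.258 3.524 2.949
vertex -3.69 5.039 2.509
vertex -3.055 3.066 3.964
endloop
endfacet
facet normal -0.672 0.711 -0.206
outer loop
vertex -4.487 4.58 3.524
vertex -3.69 5.039 2.509
vertex -5.142 3.696 2.611
endloop
endfacet
facet normal -0.458 -0.619 -0.639
outer loop
vertex -4.345 4.154 1.596
vertex -2.913 2.64 2.036
vertex -5.142 3.696 2.611
endloop
endfacet
facet normal -0.672 0.711 -0.207
outer loop
vertex -5.142 3.696 2.611
vertex -3.69 5.039 2.509
vertex -4.345 4.154 1.596
endloop
endfacet
facet normal 0.582 0.335 -0.741
outer loop
vertex -4.345 4.154 1.596
vertex -2.258 3.524 2.949
vertex -2.913 2.64 2.036
endloop
endfacet
facet normal 0.582 0.334 -0.741
outer loop
vertex -3.69 5.039 2.509
vertex -2.258 3.524 2.949
vertex -4.345 4.154 1.596
endloop
endfacet
facet normal -0.739 -0.342 -0.581
outer loop
vertex 3.345 1.447 -0.713
vertex 2.594 2.39 -0.313
vertex 3.653 1.994 -1.426
endloop
endfacet
facet normal 0.591 -0.743 -0.315
outer loop
vertex 4.466 2.37 -0.787
vertex 3.345 1.447 -0.713
vertex 3.653 1.994 -1.426
endloop
endfacet
facet normal -0.739 -0.342 -0.581
outer loop
vertex 3.653 1.994 -1.426
vertex 2.594 2.39 -0.313
vertex 2.902 2.937 -1.026
endloop
endfacet
facet normal 0.324 0.576 -0.751
outer loop
vertex 2.902 2.937 -1.026
vertex 4.466 2.37 -0.787
vertex 3.653 1.994 -1.426
endloop
endfacet
facet normal -0.324 -0.576 0.751
outer loop
vertex 3.345 1.447 -0.713
vertex 3.407 2.766 0.326
vertex 2.594 2.39 -0.313
endloop
endfacet
facet normal 0.591 -0.743 -0.315
outer loop
vertex 4.158 1.823 -0.074
vertex 3.345 1.447 -0.713
vertex 4.466 2.37 -0.787
endloop
endfacet
facet normal -0.324 -0.576 0.751
outer loop
vertex 4.158 1.823 -0.074
vertex 3.407 2.766 0.326
vertex 3.345 1.447 -0.713
endloop
endfacet
facet normal -0.591 0.743 0.315
outer loop
vertex 2.594 2.39 -0.313
vertex 3.407 2.766 0.326
vertex 2.902 2.937 -1.026
endloop
endfacet
facet normal 0.324 0.576 -0.751
outer loop
vertex 3.715 3.313 -0.387
vertex 4.466 2.37 -0.787
vertex 2.902 2.937 -1.026
endloop
endfacet
facet normal -0.591 0.743 0.315
outer loop
vertex 2.902 2.937 -1.026
vertex 3.407 2.766 0.326
vertex 3.715 3.313 -0.387
endloop
endfacet
facet normal 0.739 0.342 0.581
outer loop
vertex 3.715 3.313 -0.387
vertex 4.158 1.823 -0.074
vertex 4.466 2.37 -0.787
endloop
endfacet
facet normal 0.739 0.342 0.581
outer loop
vertex 3.407 2.766 0.326
vertex 4.158 1.823 -0.074
vertex 3.715 3.313 -0.387
endloop
endfacet

endsolid


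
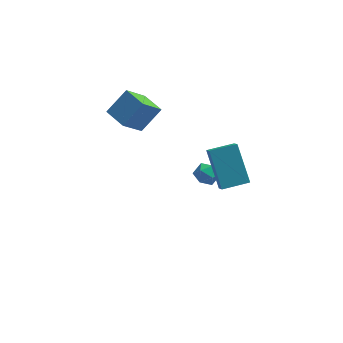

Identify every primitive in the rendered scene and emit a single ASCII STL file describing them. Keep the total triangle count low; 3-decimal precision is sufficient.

solid 
facet normal 0.231 0.856 -0.462
outer loop
vertex 2.37 2.371 -3.957
vertex 1.761 2.692 -3.667
vertex 2.409 2.717 -3.297
endloop
endfacet
facet normal 0.820 0.486 -0.303
outer loop
vertex 2.37 2.371 -3.957
vertex 2.409 2.717 -3.297
vertex 2.758 2.065 -3.398
endloop
endfacet
facet normal 0.771 -0.151 -0.618
outer loop
vertex 2.37 2.371 -3.957
vertex 2.758 2.065 -3.398
vertex 2.327 1.637 -3.831
endloop
endfacet
facet normal 0.153 -0.176 -0.972
outer loop
vertex 2.37 2.371 -3.957
vertex 2.327 1.637 -3.831
vertex 1.711 2.024 -3.998
endloop
endfacet
facet normal -0.181 0.447 -0.876
outer loop
vertex 2.37 2.371 -3.957
vertex 1.711 2.024 -3.998
vertex 1.761 2.692 -3.667
endloop
endfacet
facet normal 0.831 0.382 0.403
outer loop
vertex 2.758 2.065 -3.398
vertex 2.409 2.717 -3.297
vertex 2.389 2.196 -2.762
endloop
endfacet
facet normal -0.122 0.982 0.147
outer loop
vertex 2.409 2.717 -3.297
vertex 1.761 2.692 -3.667
vertex 1.773 2.583 -2.929
endloop
endfacet
facet normal -0.790 0.319 -0.524
outer loop
vertex 1.761 2.692 -3.667
vertex 1.711 2.024 -3.998
vertex 1.342 2.155 -3.362
endloop
endfacet
facet normal -0.249 -0.689 -0.681
outer loop
vertex 1.711 2.024 -3.998
vertex 2.327 1.637 -3.831
vertex 1.691 1.503 -3.463
endloop
endfacet
facet normal 0.753 -0.649 -0.108
outer loop
vertex 2.327 1.637 -3.831
vertex 2.758 2.065 -3.398
vertex 2.339 1.528 -3.093
endloop
endfacet
facet normal -0.153 0.176 0.972
outer loop
vertex 1.73 1.849 -2.803
vertex 2.389 2.196 -2.762
vertex 1.773 2.583 -2.929
endloop
endfacet
facet normal -0.771 0.151 0.618
outer loop
vertex 1.73 1.849 -2.803
vertex 1.773 2.583 -2.929
vertex 1.342 2.155 -3.362
endloop
endfacet
facet normal -0.820 -0.486 0.303
outer loop
vertex 1.73 1.849 -2.803
vertex 1.342 2.155 -3.362
vertex 1.691 1.503 -3.463
endloop
endfacet
facet normal -0.231 -0.856 0.462
outer loop
vertex 1.73 1.849 -2.803
vertex 1.691 1.503 -3.463
vertex 2.339 1.528 -3.093
endloop
endfacet
facet normal 0.181 -0.447 0.876
outer loop
vertex 1.73 1.849 -2.803
vertex 2.339 1.528 -3.093
vertex 2.389 2.196 -2.762
endloop
endfacet
facet normal 0.249 0.689 0.681
outer loop
vertex 1.773 2.583 -2.929
vertex 2.389 2.196 -2.762
vertex 2.409 2.717 -3.297
endloop
endfacet
facet normal -0.753 0.649 0.108
outer loop
vertex 1.342 2.155 -3.362
vertex 1.773 2.583 -2.929
vertex 1.761 2.692 -3.667
endloop
endfacet
facet normal -0.831 -0.382 -0.403
outer loop
vertex 1.691 1.503 -3.463
vertex 1.342 2.155 -3.362
vertex 1.711 2.024 -3.998
endloop
endfacet
facet normal 0.122 -0.982 -0.147
outer loop
vertex 2.339 1.528 -3.093
vertex 1.691 1.503 -3.463
vertex 2.327 1.637 -3.831
endloop
endfacet
facet normal 0.790 -0.319 0.524
outer loop
vertex 2.389 2.196 -2.762
vertex 2.339 1.528 -3.093
vertex 2.758 2.065 -3.398
endloop
endfacet
facet normal -0.954 -0.279 -0.112
outer loop
vertex 2.042 -3.459 4.062
vertex 1.918 -2.796 3.467
vertex 2.626 -4.808 2.439
endloop
endfacet
facet normal 0.138 -0.737 0.662
outer loop
vertex 3.942 -4.424 2.593
vertex 2.042 -3.459 4.062
vertex 2.626 -4.808 2.439
endloop
endfacet
facet normal -0.954 -0.279 -0.112
outer loop
vertex 2.626 -4.808 2.439
vertex 1.918 -2.796 3.467
vertex 2.502 -4.145 1.843
endloop
endfacet
facet normal 0.267 -0.616 -0.741
outer loop
vertex 2.502 -4.145 1.843
vertex 3.942 -4.424 2.593
vertex 2.626 -4.808 2.439
endloop
endfacet
facet normal -0.266 0.616 0.742
outer loop
vertex 2.042 -3.459 4.062
vertex 3.234 -2.412 3.621
vertex 1.918 -2.796 3.467
endloop
endfacet
facet normal 0.137 -0.737 0.662
outer loop
vertex 3.358 -3.075 4.217
vertex 2.042 -3.459 4.062
vertex 3.942 -4.424 2.593
endloop
endfacet
facet normal -0.267 0.616 0.741
outer loop
vertex 3.358 -3.075 4.217
vertex 3.234 -2.412 3.621
vertex 2.042 -3.459 4.062
endloop
endfacet
facet normal -0.138 0.737 -0.662
outer loop
vertex 1.918 -2.796 3.467
vertex 3.234 -2.412 3.621
vertex 2.502 -4.145 1.843
endloop
endfacet
facet normal 0.267 -0.616 -0.742
outer loop
vertex 3.818 -3.761 1.998
vertex 3.942 -4.424 2.593
vertex 2.502 -4.145 1.843
endloop
endfacet
facet normal -0.137 0.737 -0.662
outer loop
vertex 2.502 -4.145 1.843
vertex 3.234 -2.412 3.621
vertex 3.818 -3.761 1.998
endloop
endfacet
facet normal 0.954 0.279 0.112
outer loop
vertex 3.818 -3.761 1.998
vertex 3.358 -3.075 4.217
vertex 3.942 -4.424 2.593
endloop
endfacet
facet normal 0.954 0.279 0.112
outer loop
vertex 3.234 -2.412 3.621
vertex 3.358 -3.075 4.217
vertex 3.818 -3.761 1.998
endloop
endfacet
facet normal -0.491 -0.499 0.714
outer loop
vertex -1.133 1.35 3.151
vertex -1.973 2.385 3.296
vertex -2.12 0.707 2.024
endloop
endfacet
facet normal 0.627 -0.772 -0.109
outer loop
vertex -1.227 1.615 0.724
vertex -1.133 1.35 3.151
vertex -2.12 0.707 2.024
endloop
endfacet
facet normal -0.490 -0.499 0.715
outer loop
vertex -2.12 0.707 2.024
vertex -1.973 2.385 3.296
vertex -2.96 1.741 2.17
endloop
endfacet
facet normal -0.605 -0.394 -0.691
outer loop
vertex -2.96 1.741 2.17
vertex -1.227 1.615 0.724
vertex -2.12 0.707 2.024
endloop
endfacet
facet normal 0.605 0.394 0.691
outer loop
vertex -1.133 1.35 3.151
vertex -1.08 3.293 1.996
vertex -1.973 2.385 3.296
endloop
endfacet
facet normal 0.627 -0.771 -0.109
outer loop
vertex -0.24 2.259 1.85
vertex -1.133 1.35 3.151
vertex -1.227 1.615 0.724
endloop
endfacet
facet normal 0.606 0.394 0.691
outer loop
vertex -0.24 2.259 1.85
vertex -1.08 3.293 1.996
vertex -1.133 1.35 3.151
endloop
endfacet
facet normal -0.627 0.772 0.108
outer loop
vertex -1.973 2.385 3.296
vertex -1.08 3.293 1.996
vertex -2.96 1.741 2.17
endloop
endfacet
facet normal -0.605 -0.395 -0.691
outer loop
vertex -2.067 2.65 0.869
vertex -1.227 1.615 0.724
vertex -2.96 1.741 2.17
endloop
endfacet
facet normal -0.627 0.772 0.109
outer loop
vertex -2.96 1.741 2.17
vertex -1.08 3.293 1.996
vertex -2.067 2.65 0.869
endloop
endfacet
facet normal 0.491 0.498 -0.715
outer loop
vertex -2.067 2.65 0.869
vertex -0.24 2.259 1.85
vertex -1.227 1.615 0.724
endloop
endfacet
facet normal 0.490 0.499 -0.714
outer loop
vertex -1.08 3.293 1.996
vertex -0.24 2.259 1.85
vertex -2.067 2.65 0.869
endloop
endfacet

endsolid


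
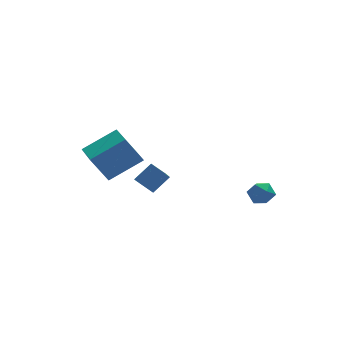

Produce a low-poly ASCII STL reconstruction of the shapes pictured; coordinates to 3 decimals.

solid 
facet normal -0.538 0.636 0.553
outer loop
vertex 1.003 -1.295 -1.861
vertex 1.252 -1.541 -1.336
vertex 1.535 -1.054 -1.621
endloop
endfacet
facet normal -0.380 0.921 -0.082
outer loop
vertex 1.003 -1.295 -1.861
vertex 1.535 -1.054 -1.621
vertex 1.478 -1.133 -2.245
endloop
endfacet
facet normal -0.643 0.491 -0.588
outer loop
vertex 1.003 -1.295 -1.861
vertex 1.478 -1.133 -2.245
vertex 1.16 -1.669 -2.345
endloop
endfacet
facet normal -0.962 -0.059 -0.267
outer loop
vertex 1.003 -1.295 -1.861
vertex 1.16 -1.669 -2.345
vertex 1.02 -1.921 -1.784
endloop
endfacet
facet normal -0.898 0.030 0.440
outer loop
vertex 1.003 -1.295 -1.861
vertex 1.02 -1.921 -1.784
vertex 1.252 -1.541 -1.336
endloop
endfacet
facet normal 0.330 0.932 -0.148
outer loop
vertex 1.478 -1.133 -2.245
vertex 1.535 -1.054 -1.621
vertex 2.02 -1.279 -1.956
endloop
endfacet
facet normal 0.075 0.471 0.879
outer loop
vertex 1.535 -1.054 -1.621
vertex 1.252 -1.541 -1.336
vertex 1.88 -1.531 -1.395
endloop
endfacet
facet normal -0.508 -0.509 0.695
outer loop
vertex 1.252 -1.541 -1.336
vertex 1.02 -1.921 -1.784
vertex 1.562 -2.067 -1.495
endloop
endfacet
facet normal -0.611 -0.654 -0.446
outer loop
vertex 1.02 -1.921 -1.784
vertex 1.16 -1.669 -2.345
vertex 1.505 -2.146 -2.119
endloop
endfacet
facet normal -0.095 0.237 -0.967
outer loop
vertex 1.16 -1.669 -2.345
vertex 1.478 -1.133 -2.245
vertex 1.788 -1.659 -2.404
endloop
endfacet
facet normal 0.962 0.059 0.267
outer loop
vertex 2.037 -1.905 -1.879
vertex 2.02 -1.279 -1.956
vertex 1.88 -1.531 -1.395
endloop
endfacet
facet normal 0.643 -0.491 0.588
outer loop
vertex 2.037 -1.905 -1.879
vertex 1.88 -1.531 -1.395
vertex 1.562 -2.067 -1.495
endloop
endfacet
facet normal 0.380 -0.921 0.082
outer loop
vertex 2.037 -1.905 -1.879
vertex 1.562 -2.067 -1.495
vertex 1.505 -2.146 -2.119
endloop
endfacet
facet normal 0.538 -0.636 -0.553
outer loop
vertex 2.037 -1.905 -1.879
vertex 1.505 -2.146 -2.119
vertex 1.788 -1.659 -2.404
endloop
endfacet
facet normal 0.898 -0.030 -0.440
outer loop
vertex 2.037 -1.905 -1.879
vertex 1.788 -1.659 -2.404
vertex 2.02 -1.279 -1.956
endloop
endfacet
facet normal 0.611 0.654 0.446
outer loop
vertex 1.88 -1.531 -1.395
vertex 2.02 -1.279 -1.956
vertex 1.535 -1.054 -1.621
endloop
endfacet
facet normal 0.095 -0.237 0.967
outer loop
vertex 1.562 -2.067 -1.495
vertex 1.88 -1.531 -1.395
vertex 1.252 -1.541 -1.336
endloop
endfacet
facet normal -0.330 -0.932 0.148
outer loop
vertex 1.505 -2.146 -2.119
vertex 1.562 -2.067 -1.495
vertex 1.02 -1.921 -1.784
endloop
endfacet
facet normal -0.075 -0.471 -0.879
outer loop
vertex 1.788 -1.659 -2.404
vertex 1.505 -2.146 -2.119
vertex 1.16 -1.669 -2.345
endloop
endfacet
facet normal 0.508 0.509 -0.695
outer loop
vertex 2.02 -1.279 -1.956
vertex 1.788 -1.659 -2.404
vertex 1.478 -1.133 -2.245
endloop
endfacet
facet normal -0.487 0.173 0.856
outer loop
vertex -2.636 3.275 -0.589
vertex -2.529 4.792 -0.834
vertex -4.212 3.243 -1.479
endloop
endfacet
facet normal -0.070 -0.985 0.159
outer loop
vertex -3.491 2.988 -2.746
vertex -2.636 3.275 -0.589
vertex -4.212 3.243 -1.479
endloop
endfacet
facet normal -0.487 0.172 0.856
outer loop
vertex -4.212 3.243 -1.479
vertex -2.529 4.792 -0.834
vertex -4.105 4.76 -1.723
endloop
endfacet
facet normal -0.871 -0.018 -0.492
outer loop
vertex -4.105 4.76 -1.723
vertex -3.491 2.988 -2.746
vertex -4.212 3.243 -1.479
endloop
endfacet
facet normal 0.871 0.018 0.492
outer loop
vertex -2.636 3.275 -0.589
vertex -1.808 4.537 -2.101
vertex -2.529 4.792 -0.834
endloop
endfacet
facet normal -0.069 -0.985 0.159
outer loop
vertex -1.915 3.02 -1.857
vertex -2.636 3.275 -0.589
vertex -3.491 2.988 -2.746
endloop
endfacet
facet normal 0.871 0.018 0.492
outer loop
vertex -1.915 3.02 -1.857
vertex -1.808 4.537 -2.101
vertex -2.636 3.275 -0.589
endloop
endfacet
facet normal 0.070 0.985 -0.159
outer loop
vertex -2.529 4.792 -0.834
vertex -1.808 4.537 -2.101
vertex -4.105 4.76 -1.723
endloop
endfacet
facet normal -0.871 -0.018 -0.491
outer loop
vertex -3.384 4.505 -2.991
vertex -3.491 2.988 -2.746
vertex -4.105 4.76 -1.723
endloop
endfacet
facet normal 0.070 0.985 -0.159
outer loop
vertex -4.105 4.76 -1.723
vertex -1.808 4.537 -2.101
vertex -3.384 4.505 -2.991
endloop
endfacet
facet normal 0.487 -0.173 -0.856
outer loop
vertex -3.384 4.505 -2.991
vertex -1.915 3.02 -1.857
vertex -3.491 2.988 -2.746
endloop
endfacet
facet normal 0.487 -0.172 -0.856
outer loop
vertex -1.808 4.537 -2.101
vertex -1.915 3.02 -1.857
vertex -3.384 4.505 -2.991
endloop
endfacet
facet normal -0.553 0.681 0.480
outer loop
vertex -2.763 -0.374 0.077
vertex -2.201 0.773 -0.903
vertex -3.542 -0.549 -0.573
endloop
endfacet
facet normal -0.348 -0.713 0.609
outer loop
vertex -3.099 -1.093 -0.957
vertex -2.763 -0.374 0.077
vertex -3.542 -0.549 -0.573
endloop
endfacet
facet normal -0.554 0.681 0.479
outer loop
vertex -3.542 -0.549 -0.573
vertex -2.201 0.773 -0.903
vertex -2.98 0.598 -1.554
endloop
endfacet
facet normal -0.756 -0.170 -0.632
outer loop
vertex -2.98 0.598 -1.554
vertex -3.099 -1.093 -0.957
vertex -3.542 -0.549 -0.573
endloop
endfacet
facet normal 0.756 0.170 0.632
outer loop
vertex -2.763 -0.374 0.077
vertex -1.758 0.229 -1.287
vertex -2.201 0.773 -0.903
endloop
endfacet
facet normal -0.349 -0.713 0.609
outer loop
vertex -2.32 -0.918 -0.306
vertex -2.763 -0.374 0.077
vertex -3.099 -1.093 -0.957
endloop
endfacet
facet normal 0.756 0.170 0.632
outer loop
vertex -2.32 -0.918 -0.306
vertex -1.758 0.229 -1.287
vertex -2.763 -0.374 0.077
endloop
endfacet
facet normal 0.348 0.713 -0.608
outer loop
vertex -2.201 0.773 -0.903
vertex -1.758 0.229 -1.287
vertex -2.98 0.598 -1.554
endloop
endfacet
facet normal -0.756 -0.170 -0.632
outer loop
vertex -2.537 0.054 -1.937
vertex -3.099 -1.093 -0.957
vertex -2.98 0.598 -1.554
endloop
endfacet
facet normal 0.348 0.712 -0.609
outer loop
vertex -2.98 0.598 -1.554
vertex -1.758 0.229 -1.287
vertex -2.537 0.054 -1.937
endloop
endfacet
facet normal 0.554 -0.681 -0.479
outer loop
vertex -2.537 0.054 -1.937
vertex -2.32 -0.918 -0.306
vertex -3.099 -1.093 -0.957
endloop
endfacet
facet normal 0.553 -0.681 -0.480
outer loop
vertex -1.758 0.229 -1.287
vertex -2.32 -0.918 -0.306
vertex -2.537 0.054 -1.937
endloop
endfacet

endsolid


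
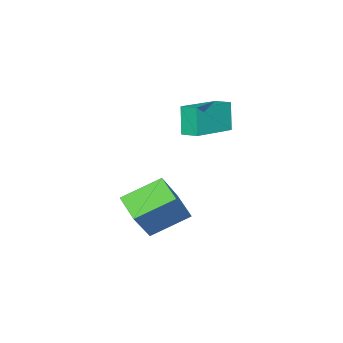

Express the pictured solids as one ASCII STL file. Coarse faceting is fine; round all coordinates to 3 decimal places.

solid 
facet normal -0.569 -0.124 -0.813
outer loop
vertex 1.203 1.59 -2.232
vertex 1.658 2.759 -2.729
vertex 2.65 0.656 -3.102
endloop
endfacet
facet normal -0.337 -0.866 0.369
outer loop
vertex 3.862 0.921 -1.371
vertex 1.203 1.59 -2.232
vertex 2.65 0.656 -3.102
endloop
endfacet
facet normal -0.569 -0.124 -0.813
outer loop
vertex 2.65 0.656 -3.102
vertex 1.658 2.759 -2.729
vertex 3.105 1.826 -3.6
endloop
endfacet
facet normal 0.750 -0.484 -0.451
outer loop
vertex 3.105 1.826 -3.6
vertex 3.862 0.921 -1.371
vertex 2.65 0.656 -3.102
endloop
endfacet
facet normal -0.750 0.484 0.451
outer loop
vertex 1.203 1.59 -2.232
vertex 2.87 3.024 -0.998
vertex 1.658 2.759 -2.729
endloop
endfacet
facet normal -0.337 -0.867 0.368
outer loop
vertex 2.415 1.854 -0.5
vertex 1.203 1.59 -2.232
vertex 3.862 0.921 -1.371
endloop
endfacet
facet normal -0.750 0.484 0.451
outer loop
vertex 2.415 1.854 -0.5
vertex 2.87 3.024 -0.998
vertex 1.203 1.59 -2.232
endloop
endfacet
facet normal 0.337 0.866 -0.369
outer loop
vertex 1.658 2.759 -2.729
vertex 2.87 3.024 -0.998
vertex 3.105 1.826 -3.6
endloop
endfacet
facet normal 0.750 -0.484 -0.451
outer loop
vertex 4.317 2.09 -1.868
vertex 3.862 0.921 -1.371
vertex 3.105 1.826 -3.6
endloop
endfacet
facet normal 0.338 0.866 -0.368
outer loop
vertex 3.105 1.826 -3.6
vertex 2.87 3.024 -0.998
vertex 4.317 2.09 -1.868
endloop
endfacet
facet normal 0.569 0.124 0.813
outer loop
vertex 4.317 2.09 -1.868
vertex 2.415 1.854 -0.5
vertex 3.862 0.921 -1.371
endloop
endfacet
facet normal 0.569 0.125 0.813
outer loop
vertex 2.87 3.024 -0.998
vertex 2.415 1.854 -0.5
vertex 4.317 2.09 -1.868
endloop
endfacet
facet normal -0.964 -0.013 -0.267
outer loop
vertex -1.127 1.544 2.305
vertex -1.192 2.327 2.503
vertex -0.768 1.906 0.99
endloop
endfacet
facet normal 0.080 -0.966 -0.244
outer loop
vertex 1.352 1.933 1.577
vertex -1.127 1.544 2.305
vertex -0.768 1.906 0.99
endloop
endfacet
facet normal -0.964 -0.013 -0.267
outer loop
vertex -0.768 1.906 0.99
vertex -1.192 2.327 2.503
vertex -0.833 2.688 1.188
endloop
endfacet
facet normal 0.255 0.257 -0.932
outer loop
vertex -0.833 2.688 1.188
vertex 1.352 1.933 1.577
vertex -0.768 1.906 0.99
endloop
endfacet
facet normal -0.255 -0.257 0.932
outer loop
vertex -1.127 1.544 2.305
vertex 0.928 2.354 3.09
vertex -1.192 2.327 2.503
endloop
endfacet
facet normal 0.080 -0.967 -0.243
outer loop
vertex 0.993 1.572 2.892
vertex -1.127 1.544 2.305
vertex 1.352 1.933 1.577
endloop
endfacet
facet normal -0.255 -0.257 0.932
outer loop
vertex 0.993 1.572 2.892
vertex 0.928 2.354 3.09
vertex -1.127 1.544 2.305
endloop
endfacet
facet normal -0.080 0.967 0.244
outer loop
vertex -1.192 2.327 2.503
vertex 0.928 2.354 3.09
vertex -0.833 2.688 1.188
endloop
endfacet
facet normal 0.255 0.257 -0.932
outer loop
vertex 1.287 2.716 1.775
vertex 1.352 1.933 1.577
vertex -0.833 2.688 1.188
endloop
endfacet
facet normal -0.080 0.966 0.244
outer loop
vertex -0.833 2.688 1.188
vertex 0.928 2.354 3.09
vertex 1.287 2.716 1.775
endloop
endfacet
facet normal 0.964 0.013 0.267
outer loop
vertex 1.287 2.716 1.775
vertex 0.993 1.572 2.892
vertex 1.352 1.933 1.577
endloop
endfacet
facet normal 0.964 0.013 0.267
outer loop
vertex 0.928 2.354 3.09
vertex 0.993 1.572 2.892
vertex 1.287 2.716 1.775
endloop
endfacet

endsolid


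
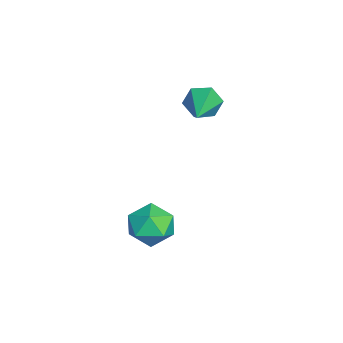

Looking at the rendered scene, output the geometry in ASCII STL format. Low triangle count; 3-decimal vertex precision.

solid 
facet normal -0.046 0.329 0.943
outer loop
vertex 2.965 2.378 0.031
vertex 2.51 1.704 0.244
vertex 3.349 1.677 0.294
endloop
endfacet
facet normal 0.559 0.542 0.628
outer loop
vertex 2.965 2.378 0.031
vertex 3.349 1.677 0.294
vertex 3.662 2.108 -0.357
endloop
endfacet
facet normal 0.385 0.922 0.050
outer loop
vertex 2.965 2.378 0.031
vertex 3.662 2.108 -0.357
vertex 3.016 2.402 -0.809
endloop
endfacet
facet normal -0.328 0.945 0.007
outer loop
vertex 2.965 2.378 0.031
vertex 3.016 2.402 -0.809
vertex 2.304 2.152 -0.437
endloop
endfacet
facet normal -0.594 0.578 0.560
outer loop
vertex 2.965 2.378 0.031
vertex 2.304 2.152 -0.437
vertex 2.51 1.704 0.244
endloop
endfacet
facet normal 0.911 -0.041 0.411
outer loop
vertex 3.662 2.108 -0.357
vertex 3.349 1.677 0.294
vertex 3.636 1.268 -0.383
endloop
endfacet
facet normal -0.067 -0.383 0.921
outer loop
vertex 3.349 1.677 0.294
vertex 2.51 1.704 0.244
vertex 2.924 1.018 -0.011
endloop
endfacet
facet normal -0.953 0.020 0.302
outer loop
vertex 2.51 1.704 0.244
vertex 2.304 2.152 -0.437
vertex 2.278 1.312 -0.463
endloop
endfacet
facet normal -0.524 0.612 -0.592
outer loop
vertex 2.304 2.152 -0.437
vertex 3.016 2.402 -0.809
vertex 2.591 1.743 -1.114
endloop
endfacet
facet normal 0.628 0.574 -0.525
outer loop
vertex 3.016 2.402 -0.809
vertex 3.662 2.108 -0.357
vertex 3.43 1.716 -1.064
endloop
endfacet
facet normal 0.328 -0.945 -0.007
outer loop
vertex 2.975 1.042 -0.851
vertex 3.636 1.268 -0.383
vertex 2.924 1.018 -0.011
endloop
endfacet
facet normal -0.385 -0.922 -0.050
outer loop
vertex 2.975 1.042 -0.851
vertex 2.924 1.018 -0.011
vertex 2.278 1.312 -0.463
endloop
endfacet
facet normal -0.559 -0.542 -0.628
outer loop
vertex 2.975 1.042 -0.851
vertex 2.278 1.312 -0.463
vertex 2.591 1.743 -1.114
endloop
endfacet
facet normal 0.046 -0.329 -0.943
outer loop
vertex 2.975 1.042 -0.851
vertex 2.591 1.743 -1.114
vertex 3.43 1.716 -1.064
endloop
endfacet
facet normal 0.594 -0.578 -0.560
outer loop
vertex 2.975 1.042 -0.851
vertex 3.43 1.716 -1.064
vertex 3.636 1.268 -0.383
endloop
endfacet
facet normal 0.524 -0.612 0.592
outer loop
vertex 2.924 1.018 -0.011
vertex 3.636 1.268 -0.383
vertex 3.349 1.677 0.294
endloop
endfacet
facet normal -0.628 -0.574 0.525
outer loop
vertex 2.278 1.312 -0.463
vertex 2.924 1.018 -0.011
vertex 2.51 1.704 0.244
endloop
endfacet
facet normal -0.911 0.041 -0.411
outer loop
vertex 2.591 1.743 -1.114
vertex 2.278 1.312 -0.463
vertex 2.304 2.152 -0.437
endloop
endfacet
facet normal 0.067 0.383 -0.921
outer loop
vertex 3.43 1.716 -1.064
vertex 2.591 1.743 -1.114
vertex 3.016 2.402 -0.809
endloop
endfacet
facet normal 0.953 -0.020 -0.302
outer loop
vertex 3.636 1.268 -0.383
vertex 3.43 1.716 -1.064
vertex 3.662 2.108 -0.357
endloop
endfacet
facet normal -0.938 0.079 -0.336
outer loop
vertex 0.421 2.966 2.69
vertex 0.245 3.234 3.244
vertex 0.449 3.601 2.761
endloop
endfacet
facet normal 0.569 0.067 -0.820
outer loop
vertex 0.421 2.966 2.69
vertex 0.449 3.601 2.761
vertex 2.235 3.066 3.956
endloop
endfacet
facet normal -0.938 0.079 -0.336
outer loop
vertex 0.449 3.601 2.761
vertex 0.245 3.234 3.244
vertex 0.273 3.869 3.315
endloop
endfacet
facet normal 0.440 0.855 -0.274
outer loop
vertex 0.449 3.601 2.761
vertex 0.273 3.869 3.315
vertex 2.235 3.066 3.956
endloop
endfacet
facet normal -0.938 0.079 -0.337
outer loop
vertex 0.273 3.869 3.315
vertex 0.245 3.234 3.244
vertex 0.069 3.502 3.797
endloop
endfacet
facet normal 0.108 0.768 0.631
outer loop
vertex 0.273 3.869 3.315
vertex 0.069 3.502 3.797
vertex 2.235 3.066 3.956
endloop
endfacet
facet normal -0.938 0.079 -0.337
outer loop
vertex 0.069 3.502 3.797
vertex 0.245 3.234 3.244
vertex 0.041 2.866 3.726
endloop
endfacet
facet normal -0.094 -0.106 0.990
outer loop
vertex 0.069 3.502 3.797
vertex 0.041 2.866 3.726
vertex 2.235 3.066 3.956
endloop
endfacet
facet normal -0.938 0.079 -0.337
outer loop
vertex 0.041 2.866 3.726
vertex 0.245 3.234 3.244
vertex 0.217 2.598 3.172
endloop
endfacet
facet normal 0.035 -0.895 0.444
outer loop
vertex 0.041 2.866 3.726
vertex 0.217 2.598 3.172
vertex 2.235 3.066 3.956
endloop
endfacet
facet normal -0.938 0.079 -0.337
outer loop
vertex 0.217 2.598 3.172
vertex 0.245 3.234 3.244
vertex 0.421 2.966 2.69
endloop
endfacet
facet normal 0.367 -0.808 -0.462
outer loop
vertex 0.217 2.598 3.172
vertex 0.421 2.966 2.69
vertex 2.235 3.066 3.956
endloop
endfacet

endsolid


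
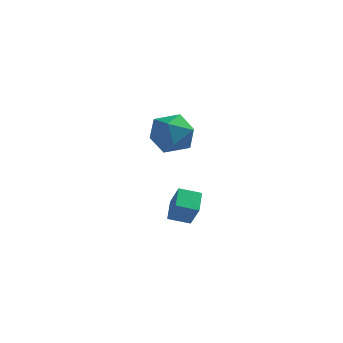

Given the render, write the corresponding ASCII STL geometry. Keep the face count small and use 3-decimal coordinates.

solid 
facet normal -0.524 0.738 -0.424
outer loop
vertex -1.34 1.911 1.028
vertex -2.289 1.483 1.456
vertex -1.698 2.24 2.043
endloop
endfacet
facet normal 0.136 0.955 -0.262
outer loop
vertex -1.34 1.911 1.028
vertex -1.698 2.24 2.043
vertex -0.605 2.037 1.871
endloop
endfacet
facet normal 0.598 0.530 -0.601
outer loop
vertex -1.34 1.911 1.028
vertex -0.605 2.037 1.871
vertex -0.52 1.155 1.177
endloop
endfacet
facet normal 0.223 0.050 -0.974
outer loop
vertex -1.34 1.911 1.028
vertex -0.52 1.155 1.177
vertex -1.561 0.813 0.921
endloop
endfacet
facet normal -0.470 0.179 -0.864
outer loop
vertex -1.34 1.911 1.028
vertex -1.561 0.813 0.921
vertex -2.289 1.483 1.456
endloop
endfacet
facet normal 0.230 0.868 0.440
outer loop
vertex -0.605 2.037 1.871
vertex -1.698 2.24 2.043
vertex -1.099 1.687 2.819
endloop
endfacet
facet normal -0.838 0.517 0.177
outer loop
vertex -1.698 2.24 2.043
vertex -2.289 1.483 1.456
vertex -2.14 1.345 2.563
endloop
endfacet
facet normal -0.750 -0.389 -0.535
outer loop
vertex -2.289 1.483 1.456
vertex -1.561 0.813 0.921
vertex -2.055 0.463 1.869
endloop
endfacet
facet normal 0.371 -0.597 -0.712
outer loop
vertex -1.561 0.813 0.921
vertex -0.52 1.155 1.177
vertex -0.962 0.26 1.697
endloop
endfacet
facet normal 0.978 0.180 -0.109
outer loop
vertex -0.52 1.155 1.177
vertex -0.605 2.037 1.871
vertex -0.371 1.017 2.284
endloop
endfacet
facet normal -0.223 -0.050 0.974
outer loop
vertex -1.32 0.589 2.712
vertex -1.099 1.687 2.819
vertex -2.14 1.345 2.563
endloop
endfacet
facet normal -0.598 -0.530 0.601
outer loop
vertex -1.32 0.589 2.712
vertex -2.14 1.345 2.563
vertex -2.055 0.463 1.869
endloop
endfacet
facet normal -0.136 -0.955 0.262
outer loop
vertex -1.32 0.589 2.712
vertex -2.055 0.463 1.869
vertex -0.962 0.26 1.697
endloop
endfacet
facet normal 0.524 -0.738 0.424
outer loop
vertex -1.32 0.589 2.712
vertex -0.962 0.26 1.697
vertex -0.371 1.017 2.284
endloop
endfacet
facet normal 0.470 -0.179 0.864
outer loop
vertex -1.32 0.589 2.712
vertex -0.371 1.017 2.284
vertex -1.099 1.687 2.819
endloop
endfacet
facet normal -0.371 0.597 0.712
outer loop
vertex -2.14 1.345 2.563
vertex -1.099 1.687 2.819
vertex -1.698 2.24 2.043
endloop
endfacet
facet normal -0.978 -0.180 0.109
outer loop
vertex -2.055 0.463 1.869
vertex -2.14 1.345 2.563
vertex -2.289 1.483 1.456
endloop
endfacet
facet normal -0.230 -0.868 -0.440
outer loop
vertex -0.962 0.26 1.697
vertex -2.055 0.463 1.869
vertex -1.561 0.813 0.921
endloop
endfacet
facet normal 0.838 -0.517 -0.177
outer loop
vertex -0.371 1.017 2.284
vertex -0.962 0.26 1.697
vertex -0.52 1.155 1.177
endloop
endfacet
facet normal 0.750 0.389 0.535
outer loop
vertex -1.099 1.687 2.819
vertex -0.371 1.017 2.284
vertex -0.605 2.037 1.871
endloop
endfacet
facet normal -0.389 0.357 -0.849
outer loop
vertex -0.131 -3.148 0.177
vertex 0.733 -2.868 -0.101
vertex 0.024 -4.087 -0.289
endloop
endfacet
facet normal -0.909 -0.295 0.293
outer loop
vertex 0.487 -4.512 0.721
vertex -0.131 -3.148 0.177
vertex 0.024 -4.087 -0.289
endloop
endfacet
facet normal -0.389 0.357 -0.849
outer loop
vertex 0.024 -4.087 -0.289
vertex 0.733 -2.868 -0.101
vertex 0.887 -3.807 -0.567
endloop
endfacet
facet normal 0.146 -0.886 -0.440
outer loop
vertex 0.887 -3.807 -0.567
vertex 0.487 -4.512 0.721
vertex 0.024 -4.087 -0.289
endloop
endfacet
facet normal -0.146 0.886 0.440
outer loop
vertex -0.131 -3.148 0.177
vertex 1.196 -3.293 0.909
vertex 0.733 -2.868 -0.101
endloop
endfacet
facet normal -0.909 -0.295 0.294
outer loop
vertex 0.333 -3.573 1.187
vertex -0.131 -3.148 0.177
vertex 0.487 -4.512 0.721
endloop
endfacet
facet normal -0.146 0.886 0.440
outer loop
vertex 0.333 -3.573 1.187
vertex 1.196 -3.293 0.909
vertex -0.131 -3.148 0.177
endloop
endfacet
facet normal 0.910 0.295 -0.293
outer loop
vertex 0.733 -2.868 -0.101
vertex 1.196 -3.293 0.909
vertex 0.887 -3.807 -0.567
endloop
endfacet
facet normal 0.146 -0.886 -0.440
outer loop
vertex 1.351 -4.232 0.443
vertex 0.487 -4.512 0.721
vertex 0.887 -3.807 -0.567
endloop
endfacet
facet normal 0.909 0.296 -0.293
outer loop
vertex 0.887 -3.807 -0.567
vertex 1.196 -3.293 0.909
vertex 1.351 -4.232 0.443
endloop
endfacet
facet normal 0.389 -0.358 0.849
outer loop
vertex 1.351 -4.232 0.443
vertex 0.333 -3.573 1.187
vertex 0.487 -4.512 0.721
endloop
endfacet
facet normal 0.389 -0.357 0.849
outer loop
vertex 1.196 -3.293 0.909
vertex 0.333 -3.573 1.187
vertex 1.351 -4.232 0.443
endloop
endfacet

endsolid


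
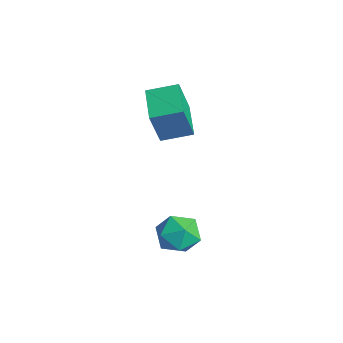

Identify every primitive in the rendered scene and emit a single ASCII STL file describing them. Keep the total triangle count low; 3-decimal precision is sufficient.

solid 
facet normal -0.556 0.415 0.720
outer loop
vertex 0.44 -1.351 -1.735
vertex 0.97 -1.886 -1.017
vertex 1.297 -0.942 -1.309
endloop
endfacet
facet normal -0.490 0.857 0.163
outer loop
vertex 0.44 -1.351 -1.735
vertex 1.297 -0.942 -1.309
vertex 1.127 -0.845 -2.332
endloop
endfacet
facet normal -0.745 0.523 -0.414
outer loop
vertex 0.44 -1.351 -1.735
vertex 1.127 -0.845 -2.332
vertex 0.695 -1.729 -2.671
endloop
endfacet
facet normal -0.969 -0.124 -0.214
outer loop
vertex 0.44 -1.351 -1.735
vertex 0.695 -1.729 -2.671
vertex 0.598 -2.373 -1.858
endloop
endfacet
facet normal -0.852 -0.190 0.487
outer loop
vertex 0.44 -1.351 -1.735
vertex 0.598 -2.373 -1.858
vertex 0.97 -1.886 -1.017
endloop
endfacet
facet normal 0.206 0.977 0.058
outer loop
vertex 1.127 -0.845 -2.332
vertex 1.297 -0.942 -1.309
vertex 2.082 -1.067 -1.982
endloop
endfacet
facet normal 0.098 0.263 0.960
outer loop
vertex 1.297 -0.942 -1.309
vertex 0.97 -1.886 -1.017
vertex 1.985 -1.711 -1.169
endloop
endfacet
facet normal -0.381 -0.717 0.584
outer loop
vertex 0.97 -1.886 -1.017
vertex 0.598 -2.373 -1.858
vertex 1.553 -2.595 -1.508
endloop
endfacet
facet normal -0.570 -0.610 -0.551
outer loop
vertex 0.598 -2.373 -1.858
vertex 0.695 -1.729 -2.671
vertex 1.383 -2.498 -2.531
endloop
endfacet
facet normal -0.206 0.437 -0.876
outer loop
vertex 0.695 -1.729 -2.671
vertex 1.127 -0.845 -2.332
vertex 1.71 -1.554 -2.823
endloop
endfacet
facet normal 0.969 0.124 0.214
outer loop
vertex 2.24 -2.089 -2.105
vertex 2.082 -1.067 -1.982
vertex 1.985 -1.711 -1.169
endloop
endfacet
facet normal 0.745 -0.523 0.414
outer loop
vertex 2.24 -2.089 -2.105
vertex 1.985 -1.711 -1.169
vertex 1.553 -2.595 -1.508
endloop
endfacet
facet normal 0.490 -0.857 -0.163
outer loop
vertex 2.24 -2.089 -2.105
vertex 1.553 -2.595 -1.508
vertex 1.383 -2.498 -2.531
endloop
endfacet
facet normal 0.556 -0.415 -0.720
outer loop
vertex 2.24 -2.089 -2.105
vertex 1.383 -2.498 -2.531
vertex 1.71 -1.554 -2.823
endloop
endfacet
facet normal 0.852 0.190 -0.487
outer loop
vertex 2.24 -2.089 -2.105
vertex 1.71 -1.554 -2.823
vertex 2.082 -1.067 -1.982
endloop
endfacet
facet normal 0.570 0.610 0.551
outer loop
vertex 1.985 -1.711 -1.169
vertex 2.082 -1.067 -1.982
vertex 1.297 -0.942 -1.309
endloop
endfacet
facet normal 0.206 -0.437 0.876
outer loop
vertex 1.553 -2.595 -1.508
vertex 1.985 -1.711 -1.169
vertex 0.97 -1.886 -1.017
endloop
endfacet
facet normal -0.206 -0.977 -0.058
outer loop
vertex 1.383 -2.498 -2.531
vertex 1.553 -2.595 -1.508
vertex 0.598 -2.373 -1.858
endloop
endfacet
facet normal -0.098 -0.263 -0.960
outer loop
vertex 1.71 -1.554 -2.823
vertex 1.383 -2.498 -2.531
vertex 0.695 -1.729 -2.671
endloop
endfacet
facet normal 0.381 0.717 -0.584
outer loop
vertex 2.082 -1.067 -1.982
vertex 1.71 -1.554 -2.823
vertex 1.127 -0.845 -2.332
endloop
endfacet
facet normal -0.921 0.316 0.230
outer loop
vertex -3.115 -1.124 3.622
vertex -2.591 0.148 3.973
vertex -3.358 -0.53 1.834
endloop
endfacet
facet normal -0.369 -0.896 -0.248
outer loop
vertex -1.729 -1.088 1.427
vertex -3.115 -1.124 3.622
vertex -3.358 -0.53 1.834
endloop
endfacet
facet normal -0.921 0.315 0.230
outer loop
vertex -3.358 -0.53 1.834
vertex -2.591 0.148 3.973
vertex -2.835 0.742 2.185
endloop
endfacet
facet normal -0.128 0.312 -0.941
outer loop
vertex -2.835 0.742 2.185
vertex -1.729 -1.088 1.427
vertex -3.358 -0.53 1.834
endloop
endfacet
facet normal 0.128 -0.313 0.941
outer loop
vertex -3.115 -1.124 3.622
vertex -0.962 -0.41 3.566
vertex -2.591 0.148 3.973
endloop
endfacet
facet normal -0.369 -0.896 -0.247
outer loop
vertex -1.485 -1.682 3.215
vertex -3.115 -1.124 3.622
vertex -1.729 -1.088 1.427
endloop
endfacet
facet normal 0.128 -0.312 0.941
outer loop
vertex -1.485 -1.682 3.215
vertex -0.962 -0.41 3.566
vertex -3.115 -1.124 3.622
endloop
endfacet
facet normal 0.369 0.896 0.247
outer loop
vertex -2.591 0.148 3.973
vertex -0.962 -0.41 3.566
vertex -2.835 0.742 2.185
endloop
endfacet
facet normal -0.128 0.312 -0.941
outer loop
vertex -1.205 0.184 1.778
vertex -1.729 -1.088 1.427
vertex -2.835 0.742 2.185
endloop
endfacet
facet normal 0.369 0.896 0.248
outer loop
vertex -2.835 0.742 2.185
vertex -0.962 -0.41 3.566
vertex -1.205 0.184 1.778
endloop
endfacet
facet normal 0.920 -0.316 -0.230
outer loop
vertex -1.205 0.184 1.778
vertex -1.485 -1.682 3.215
vertex -1.729 -1.088 1.427
endloop
endfacet
facet normal 0.921 -0.315 -0.230
outer loop
vertex -0.962 -0.41 3.566
vertex -1.485 -1.682 3.215
vertex -1.205 0.184 1.778
endloop
endfacet

endsolid
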